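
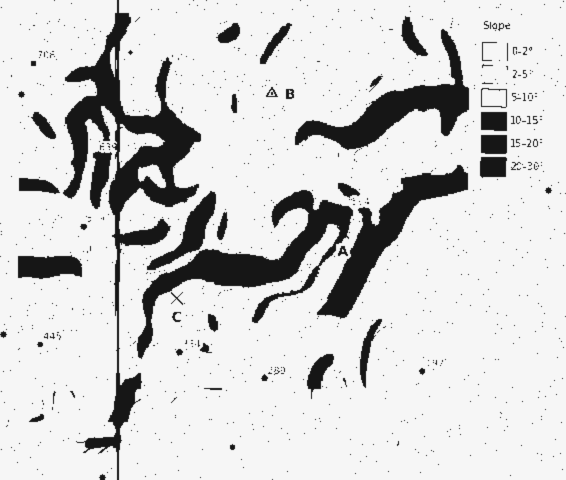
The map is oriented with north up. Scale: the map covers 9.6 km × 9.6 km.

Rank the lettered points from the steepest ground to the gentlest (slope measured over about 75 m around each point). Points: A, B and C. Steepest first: A C B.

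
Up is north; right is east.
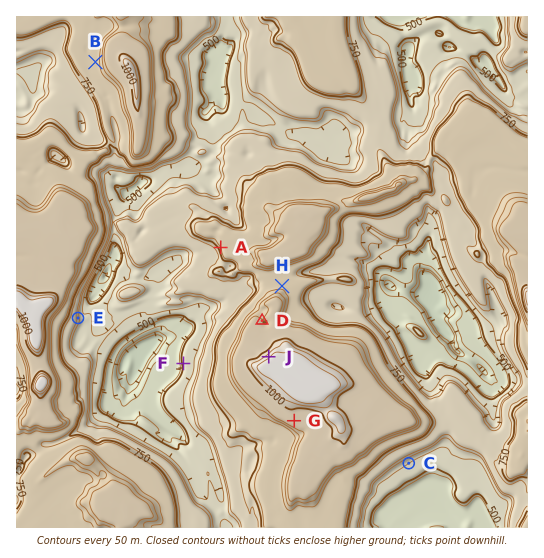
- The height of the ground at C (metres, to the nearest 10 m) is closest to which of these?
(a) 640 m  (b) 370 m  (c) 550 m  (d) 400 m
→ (c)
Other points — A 800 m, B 840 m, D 950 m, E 620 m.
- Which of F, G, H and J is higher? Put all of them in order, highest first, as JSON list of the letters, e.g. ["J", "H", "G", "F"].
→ ["J", "G", "H", "F"]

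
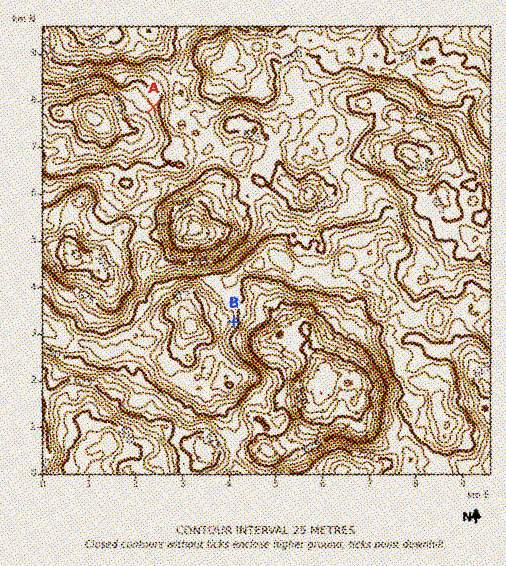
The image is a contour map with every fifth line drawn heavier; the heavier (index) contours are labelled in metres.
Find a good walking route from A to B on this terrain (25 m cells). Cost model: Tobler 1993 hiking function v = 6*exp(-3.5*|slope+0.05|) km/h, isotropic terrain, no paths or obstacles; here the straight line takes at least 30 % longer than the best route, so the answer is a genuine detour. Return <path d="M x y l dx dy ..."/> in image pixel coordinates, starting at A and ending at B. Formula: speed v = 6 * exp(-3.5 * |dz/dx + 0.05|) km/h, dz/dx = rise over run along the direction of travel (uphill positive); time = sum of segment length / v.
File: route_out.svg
<path d="M153 107l3 2 9 19 7 7 2 1 5 0 5 3 2 3 4 4 1 2 6 6 7 3 9 0 5 3 10 10 2 1 3 3 7 3 1 1 14 28 0 11 1 2 0 13-5 9 0 4-1 2-2 5-4 3-7 14 0 17-1 2 0 6-1 2 0 4 1 2 0 12-2 4 0 4"/>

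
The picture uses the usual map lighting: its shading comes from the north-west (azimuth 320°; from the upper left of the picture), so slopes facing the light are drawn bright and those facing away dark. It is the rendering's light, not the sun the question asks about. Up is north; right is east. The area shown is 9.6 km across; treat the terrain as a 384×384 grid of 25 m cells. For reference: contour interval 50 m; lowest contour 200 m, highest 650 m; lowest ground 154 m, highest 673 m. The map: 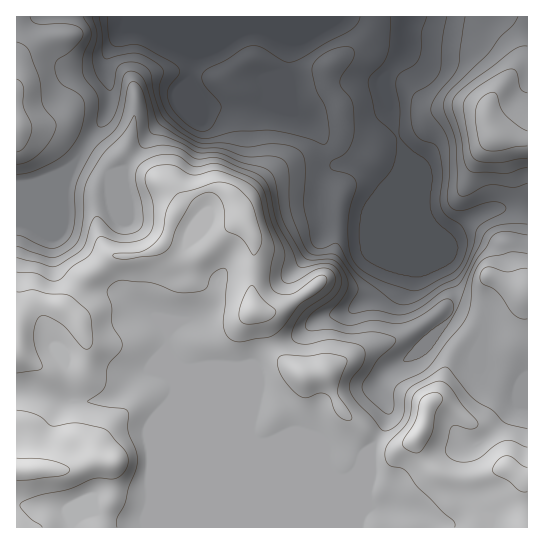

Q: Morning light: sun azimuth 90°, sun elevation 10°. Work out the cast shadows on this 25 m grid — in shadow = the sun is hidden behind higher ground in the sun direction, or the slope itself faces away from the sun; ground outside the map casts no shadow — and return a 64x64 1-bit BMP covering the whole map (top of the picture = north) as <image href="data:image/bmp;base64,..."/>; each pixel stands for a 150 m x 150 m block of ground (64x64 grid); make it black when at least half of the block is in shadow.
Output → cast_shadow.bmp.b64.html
<image width="64" height="64" href="data:image/bmp;base64,Qk0+AgAAAAAAAD4AAAAoAAAAQAAAAEAAAAABAAEAAAAAAAACAAATCwAAEwsAAAIAAAAAAAAA////AAAAAAAAAAAAAAAAAAAAAAAAAAAAAAAAAAAAAAAAAAAAAAAAAAAAAAAAAAAAAAAAAAAAAAAAAAAAAAAAAAAAAAAAAAAAAAAAAAAEAAAAAAAAAAYAAAAAAAAABwAAAAAAAAAHgAAAAAAAAAfAAAAAAAAAB8AAAAAAAAAH4AAAAAAAAAfgAAAAAAAAB+AAAAAAAAAD4AAAAAAAAABwAAAAAAAAADAAAAAAAAAAOAAAAAAAAAAYAAAAAAAAABwAAAAAAAAADAAAAAAAAAAGAAAAAAAAAAMAAAAAMAAAA4AAAAAwAABxgAAAABAAAHmAAAAAAAAAf8AAAAAAEAD/wAAAAAAYAf/AAAAAAAAB/8AGAAAAAAB/4A/AAAAAAD/gD8AAAAAAH/APwcAAAAAP8A/DwAAAAAPgB4PAAAAAAAAHg8AAAAAcAAeDwAAAAD4AB4PAAAAAPgADh4AAAAB+AAOHgAAAAH8AAcOAAAAAfwABwAAAAAD/gADgAAAAAP+AAHAAAAAB/8AAOAAAAAH/wAA8AAAAA//AADwAAAAD/8AAPAAAAAP/wAAcAAAAA//AAB4AAAAD/4AAHgAAAAH/wAAcAAAAAD/AABwAAAAAD8AAGAAAAAADAAAAAAAMAAAAAAAAAAQAAAAAAAAAAAAAAAAAAAAAAAAAAAAAAAAAAAAAAAAAAAAAAA=="/>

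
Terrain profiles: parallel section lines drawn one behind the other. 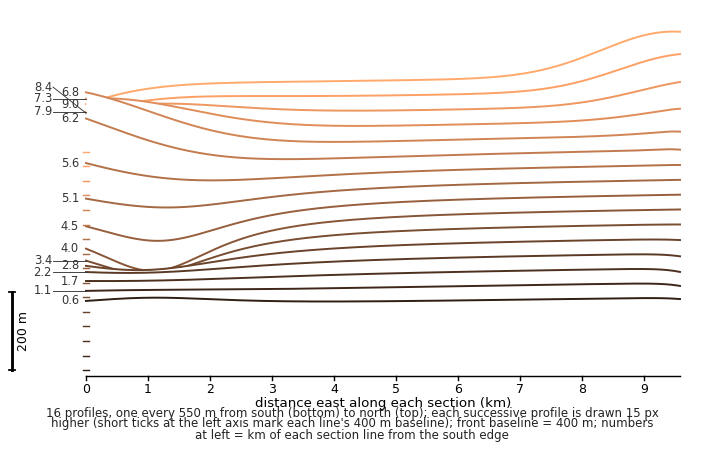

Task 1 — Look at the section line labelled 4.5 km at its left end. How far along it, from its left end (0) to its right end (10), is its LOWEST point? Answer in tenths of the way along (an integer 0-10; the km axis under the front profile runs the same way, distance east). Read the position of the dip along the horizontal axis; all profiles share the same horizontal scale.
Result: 1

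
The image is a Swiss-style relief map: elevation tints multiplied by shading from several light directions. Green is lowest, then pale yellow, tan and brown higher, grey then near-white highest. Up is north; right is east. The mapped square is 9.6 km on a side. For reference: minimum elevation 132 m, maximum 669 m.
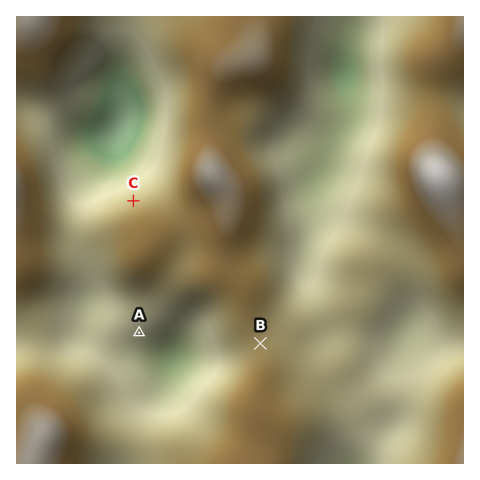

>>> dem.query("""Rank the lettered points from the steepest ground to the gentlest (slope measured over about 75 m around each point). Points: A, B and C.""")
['C', 'A', 'B']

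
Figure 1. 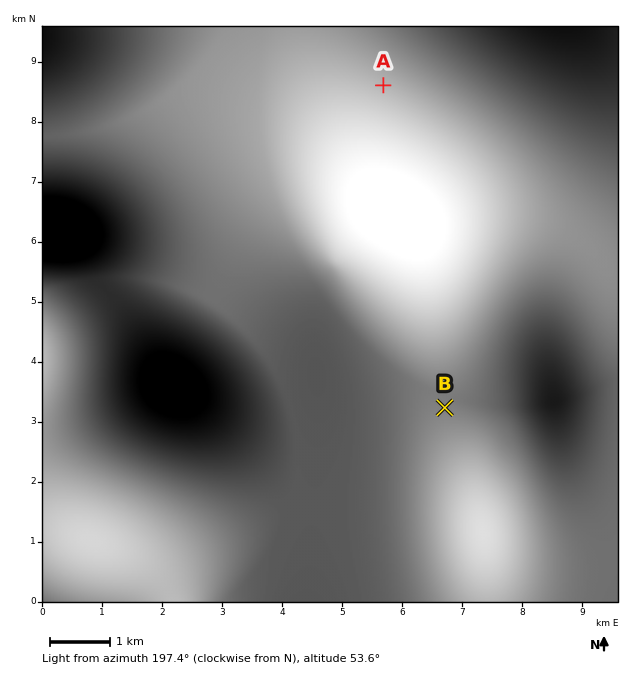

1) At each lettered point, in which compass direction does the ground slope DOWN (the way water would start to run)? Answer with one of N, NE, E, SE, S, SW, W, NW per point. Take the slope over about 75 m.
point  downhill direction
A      W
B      W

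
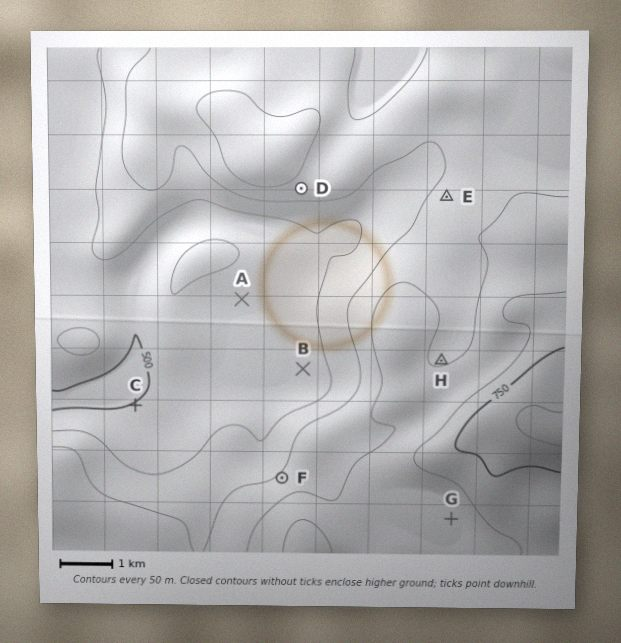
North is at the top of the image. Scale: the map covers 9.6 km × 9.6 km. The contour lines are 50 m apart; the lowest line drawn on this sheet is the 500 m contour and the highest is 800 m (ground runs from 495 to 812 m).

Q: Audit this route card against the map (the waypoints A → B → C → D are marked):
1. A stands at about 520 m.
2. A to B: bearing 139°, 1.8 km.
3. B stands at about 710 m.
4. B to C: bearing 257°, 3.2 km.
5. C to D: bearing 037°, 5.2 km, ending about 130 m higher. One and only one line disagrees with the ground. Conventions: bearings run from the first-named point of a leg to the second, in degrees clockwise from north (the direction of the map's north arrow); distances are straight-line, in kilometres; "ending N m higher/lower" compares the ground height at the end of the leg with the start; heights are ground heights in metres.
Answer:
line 3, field height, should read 520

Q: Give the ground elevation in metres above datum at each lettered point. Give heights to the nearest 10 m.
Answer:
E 620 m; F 610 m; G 670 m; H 650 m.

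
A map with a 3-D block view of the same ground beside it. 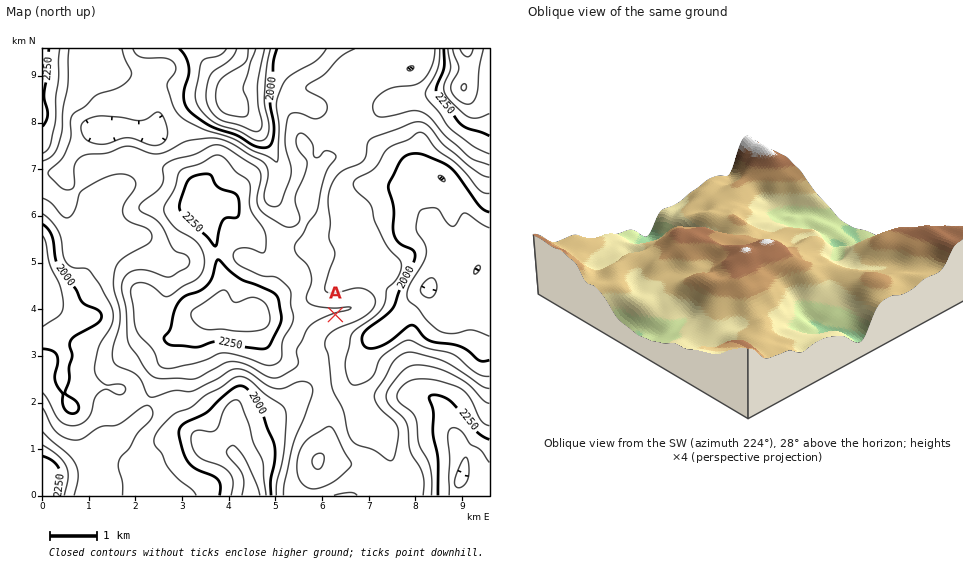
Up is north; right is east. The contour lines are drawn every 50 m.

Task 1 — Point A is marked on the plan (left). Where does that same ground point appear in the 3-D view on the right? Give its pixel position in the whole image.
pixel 808 244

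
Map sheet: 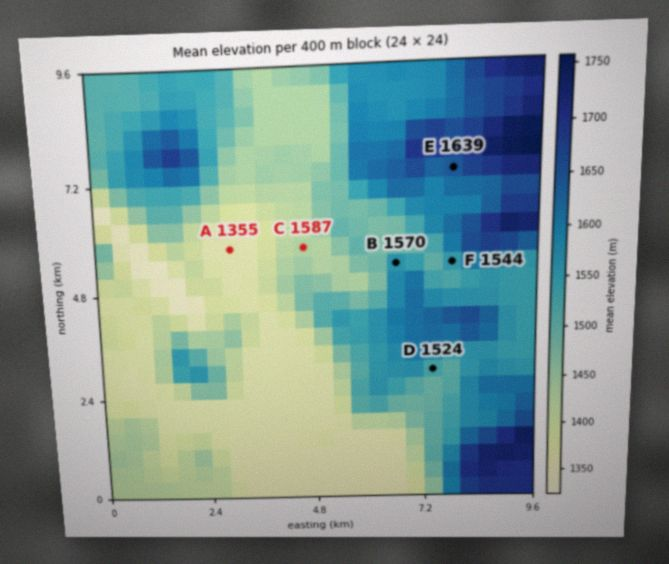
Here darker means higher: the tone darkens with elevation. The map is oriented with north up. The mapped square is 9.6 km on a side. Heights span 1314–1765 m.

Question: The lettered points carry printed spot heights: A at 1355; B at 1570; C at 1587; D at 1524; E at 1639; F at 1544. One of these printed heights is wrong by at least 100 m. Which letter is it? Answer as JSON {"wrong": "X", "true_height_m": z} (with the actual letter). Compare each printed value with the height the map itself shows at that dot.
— {"wrong": "C", "true_height_m": 1437}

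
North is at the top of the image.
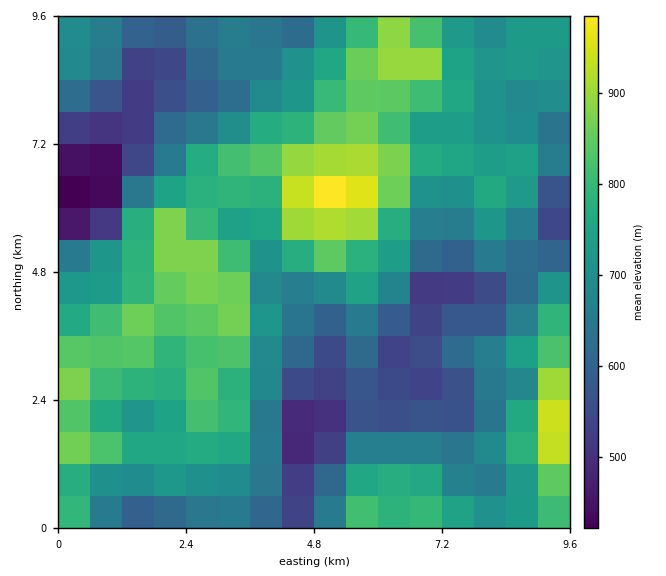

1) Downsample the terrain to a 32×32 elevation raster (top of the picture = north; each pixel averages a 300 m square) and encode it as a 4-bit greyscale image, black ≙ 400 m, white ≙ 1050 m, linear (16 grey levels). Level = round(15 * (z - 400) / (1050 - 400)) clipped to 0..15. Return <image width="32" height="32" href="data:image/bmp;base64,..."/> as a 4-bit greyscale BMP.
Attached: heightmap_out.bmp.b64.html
<image width="32" height="32" href="data:image/bmp;base64,Qk12AgAAAAAAAHYAAAAoAAAAIAAAACAAAAABAAQAAAAAAAACAAATCwAAEwsAABAAAAAAAAAAAAAAABEREQAiIiIAMzMzAERERABVVVUAZmZmAHd3dwCIiIgAmZmZAKqqqgC7u7sAzMzMAN3d3QDu7u4A////AKl2VFZlZVUzRoqZqYh3eKmoZURVZmVVM2iqmamId3ipl2VWd3d2ZUJHiZmodmZoq6iYeId4d3VCJniIh2VneJu7uomYiIh2QSVndmZWaInNyqmIiJmYZSEkVmZmVmeK3MmZd3mrqWQhJEVUREVmity4iIeJmJh1MiMzMzQ0VmnMuZiImamYdkIjRDNDNFZnvMuqqZiruHZDNERDM0VmZ63KqqmImrh3ZDRVMzRVZ3irqaq7qZq5dmQ0VUM0VVaJmZiqu7qqu4dlNWVENFRFaJmYiqqaq7uGZUZ2VDNDNFaJh3iZq7u6hmVXd2UyMzRWeXd4mau7uXZneJmGQzMzRWdniImrvLmGeZmYh1REVUVVRneKvLqZd4q7mYhlVWd1RCIki7upmIi8zMuYdWZ3dTMRE3m7mYeIvMzMqHZmiHZDEBJYmYiYiL3d3Lh2Z4iGQxABRneKqZrN7u3Ll3mZl2MQATRXiqqrzMzdy5iYiIh1IREkVoiZmru7u7qIh3iHdTIiI1ZneJmau7ypiIiHd2VDMzNFVWZ5iKqruIiIhmdlVEMzRFRVaIeaqrmIiHZmdmZUIzREVVeHiqu6upiHd3d2ZTIjVWZXh3q7vMuIiId3d2VDNFVmVnd4q6zLiHeHd3dlREVWZlZmeJq8uYd3d3d3ZlRFVmZVVGiKu6iHd4iI"/>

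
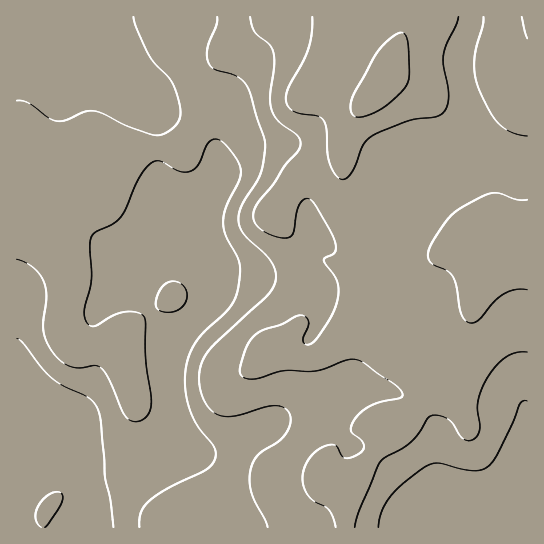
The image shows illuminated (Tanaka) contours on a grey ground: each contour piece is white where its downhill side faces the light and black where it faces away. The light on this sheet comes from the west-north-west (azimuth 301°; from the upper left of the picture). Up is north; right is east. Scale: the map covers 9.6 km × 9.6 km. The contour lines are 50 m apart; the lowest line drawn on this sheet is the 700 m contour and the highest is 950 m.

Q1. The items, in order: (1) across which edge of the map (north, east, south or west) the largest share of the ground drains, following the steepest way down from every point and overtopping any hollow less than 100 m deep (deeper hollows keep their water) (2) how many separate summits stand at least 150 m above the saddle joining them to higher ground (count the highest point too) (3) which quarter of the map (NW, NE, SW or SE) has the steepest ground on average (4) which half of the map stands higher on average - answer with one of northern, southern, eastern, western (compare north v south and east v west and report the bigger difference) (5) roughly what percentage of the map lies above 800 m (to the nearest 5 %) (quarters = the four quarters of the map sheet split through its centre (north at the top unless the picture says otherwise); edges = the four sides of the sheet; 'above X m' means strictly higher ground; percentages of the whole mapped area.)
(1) The largest share of the runoff leaves by the western edge.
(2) There is 1 summit with 150 m or more of prominence.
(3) The steepest ground, on average, is in the south-west quarter.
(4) On average the eastern half of the map is the higher ground.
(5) About 50 % of the map lies above 800 m.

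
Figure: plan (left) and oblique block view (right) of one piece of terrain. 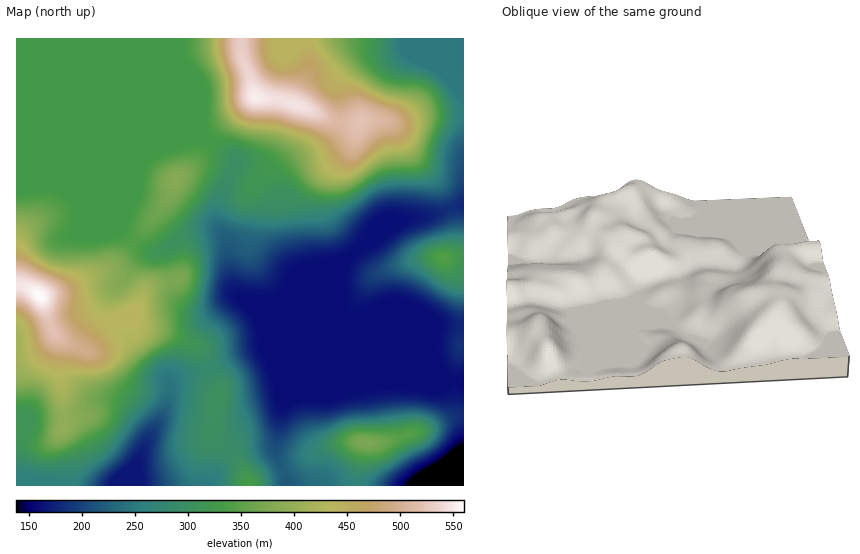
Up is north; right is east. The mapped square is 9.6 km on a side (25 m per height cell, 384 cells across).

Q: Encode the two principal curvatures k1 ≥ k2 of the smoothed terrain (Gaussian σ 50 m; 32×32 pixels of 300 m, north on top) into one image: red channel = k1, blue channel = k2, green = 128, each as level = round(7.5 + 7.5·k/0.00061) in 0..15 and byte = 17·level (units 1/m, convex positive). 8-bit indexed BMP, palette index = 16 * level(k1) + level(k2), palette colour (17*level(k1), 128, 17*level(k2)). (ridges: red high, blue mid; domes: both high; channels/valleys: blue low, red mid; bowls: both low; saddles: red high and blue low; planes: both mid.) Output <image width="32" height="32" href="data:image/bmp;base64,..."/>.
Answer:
<image width="32" height="32" href="data:image/bmp;base64,Qk02CAAAAAAAADYEAAAoAAAAIAAAACAAAAABAAgAAAAAAAAEAAATCwAAEwsAAAABAAAAAAAAAIAAABGAAAAigAAAM4AAAESAAABVgAAAZoAAAHeAAACIgAAAmYAAAKqAAAC7gAAAzIAAAN2AAADugAAA/4AAAACAEQARgBEAIoARADOAEQBEgBEAVYARAGaAEQB3gBEAiIARAJmAEQCqgBEAu4ARAMyAEQDdgBEA7oARAP+AEQAAgCIAEYAiACKAIgAzgCIARIAiAFWAIgBmgCIAd4AiAIiAIgCZgCIAqoAiALuAIgDMgCIA3YAiAO6AIgD/gCIAAIAzABGAMwAigDMAM4AzAESAMwBVgDMAZoAzAHeAMwCIgDMAmYAzAKqAMwC7gDMAzIAzAN2AMwDugDMA/4AzAACARAARgEQAIoBEADOARABEgEQAVYBEAGaARAB3gEQAiIBEAJmARACqgEQAu4BEAMyARADdgEQA7oBEAP+ARAAAgFUAEYBVACKAVQAzgFUARIBVAFWAVQBmgFUAd4BVAIiAVQCZgFUAqoBVALuAVQDMgFUA3YBVAO6AVQD/gFUAAIBmABGAZgAigGYAM4BmAESAZgBVgGYAZoBmAHeAZgCIgGYAmYBmAKqAZgC7gGYAzIBmAN2AZgDugGYA/4BmAACAdwARgHcAIoB3ADOAdwBEgHcAVYB3AGaAdwB3gHcAiIB3AJmAdwCqgHcAu4B3AMyAdwDdgHcA7oB3AP+AdwAAgIgAEYCIACKAiAAzgIgARICIAFWAiABmgIgAd4CIAIiAiACZgIgAqoCIALuAiADMgIgA3YCIAO6AiAD/gIgAAICZABGAmQAigJkAM4CZAESAmQBVgJkAZoCZAHeAmQCIgJkAmYCZAKqAmQC7gJkAzICZAN2AmQDugJkA/4CZAACAqgARgKoAIoCqADOAqgBEgKoAVYCqAGaAqgB3gKoAiICqAJmAqgCqgKoAu4CqAMyAqgDdgKoA7oCqAP+AqgAAgLsAEYC7ACKAuwAzgLsARIC7AFWAuwBmgLsAd4C7AIiAuwCZgLsAqoC7ALuAuwDMgLsA3YC7AO6AuwD/gLsAAIDMABGAzAAigMwAM4DMAESAzABVgMwAZoDMAHeAzACIgMwAmYDMAKqAzAC7gMwAzIDMAN2AzADugMwA/4DMAACA3QARgN0AIoDdADOA3QBEgN0AVYDdAGaA3QB3gN0AiIDdAJmA3QCqgN0Au4DdAMyA3QDdgN0A7oDdAP+A3QAAgO4AEYDuACKA7gAzgO4ARIDuAFWA7gBmgO4Ad4DuAIiA7gCZgO4AqoDuALuA7gDMgO4A3YDuAO6A7gD/gO4AAID/ABGA/wAigP8AM4D/AESA/wBVgP8AZoD/AHeA/wCIgP8AmYD/AKqA/wC7gP8AzID/AN2A/wDugP8A/4D/AHSDg5XFklB0hoSGhqZ1c7f8+7BzloZmlcPAcFBxd4eHhJWlg6bHloByhKeXp5d0xPWVkKSohmSEtMW2c2CAhIe01+imhKe5loCBp6mYqae2xWNypsnW1Njq+vnmprKQcpSj+fumhreXcnCFuJiYqJe4lZKVqMb1+vv49/b7/OKBdlHG2MfZuqeVcHCmp5e3lsiWcoSmlJLFtpW21/z68sNkUrXVhae3pqeWgJWomMempoVidJRzcYCAcYKCoqGhp3Vixuh1g5SGqLeihJiYybiWdXOHhnZ2hIRzgoGBcnSmtpW1tYOTk5OkdHN1hZa4yqeDhXd3h3eHh4eHh4d3h6ajp5aEpcnZt5RRQWSUpMS3lYKGd4eHh4eHh4eHh4eFxpHGt8fn+tjW5qaCo7fItoVkdIeHh4eHh4eHh4eHh4XJYLb66LaYlZTH6efk1bm5p4SFd4eHh4eHh4eHh3eHhcgwxPaWdoaUlqi4qJZzlaimlIaHh4eHh4eHh4eHh3d1tWD35WR0hqXH2qh2lKSidISDh4eHh4d3h4aHd3d2c3LC4vrrx6aFY2TX13Sl54NCY3WFhoeHh3eGppV0c3KClMf2+OnmxZV1cqbq1Nj7lWFkhpeWhneHd4WnyJV0dIbZ2NjGhKTG18ims5Wl2fu1gISYp3Z1dnd3habI9ubGyPml1XIxY4SGuLiUYGCU9rSRlamodnZ1dISEhISl5/f6/fXVg0N0c3KCk7Smg5K1lYN1lpWFdXWFpZSEdXKTtbfYxrjGloV3d3d2ptinlZN0YoSFlpaHh5i4lnN1hoKAcJGkl7e3poZ3d4eEt9iohmODqKi3yLinlqWTc2JzdHNykKJ0hZaFh4eHh3SGx8iohJK4uZeGlqOjpMWUUlNzc4S0g3eGhoeHh4d3doW5ybmWgoWop4ZzpNnZ6adjZHWFxdeTh4eHh4eHh4eHk7na2LeVg4eXlYSmysj56aSUl9j2pYOHh4eHh4eHh4eFkpW2t5ZTc4R0dYWGlsn5tZSn+LZzc3eHd3eHd3d3h4eHhYSVo3KCg2RzcoOVuNm2pcnohmNih4eHh4eHh4eHh4d3d4WysqWUZIaWxdWnubfH6sq4lJGHh4eHh4eHh4eHh4d3grH269nV9/j45bW62Pnq2NnFsIeHh4eHh4eHh4d3h4dxker++fb4+biDlenntsbXyrWAh4eHh4eHh4eHh4eHd3BhxvfXxqemg1O15oVUdbjIoYOHh4eHh4eHh4eHh4d1cGPl9rRjhLWnpsWUc2Nzk5CBh4eHh4eHh4d3d4eHh5Oitvn3dFFit8mnlnN0hWJyhoeHh4eHh4eHh4eHh4eGhIOn9/aFcneks3NzhZeGcneHh4c="/>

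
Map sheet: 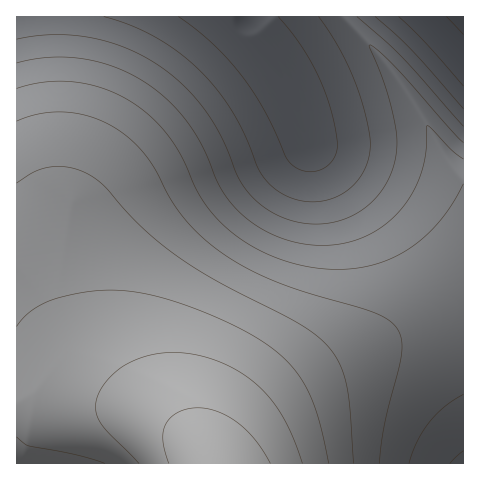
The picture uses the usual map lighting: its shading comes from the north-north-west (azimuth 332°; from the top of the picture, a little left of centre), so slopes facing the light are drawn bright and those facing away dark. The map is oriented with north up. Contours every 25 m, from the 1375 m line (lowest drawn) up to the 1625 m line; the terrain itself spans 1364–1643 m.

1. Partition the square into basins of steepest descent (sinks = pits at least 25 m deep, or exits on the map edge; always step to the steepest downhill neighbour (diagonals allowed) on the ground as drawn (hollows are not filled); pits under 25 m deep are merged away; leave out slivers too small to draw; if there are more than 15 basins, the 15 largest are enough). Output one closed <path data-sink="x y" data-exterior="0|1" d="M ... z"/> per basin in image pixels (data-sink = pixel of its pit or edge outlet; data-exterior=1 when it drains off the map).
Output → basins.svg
<path data-sink="251 17" data-exterior="1" d="M342 16l-326 1 1 386 71 0 50 9 19 6 22 13 17 15 14 18 12 0 5-13 14-20 26-25 35-25 137-69 14-6 11-1 0-120-16-21-18-33-32-51-22-27z"/><path data-sink="463 463" data-exterior="1" d="M463 305l-10 1-14 6-137 69-35 25-26 25-14 20-4 12 240 1z"/><path data-sink="17 463" data-exterior="1" d="M61 402l-45 2 1 60 193-1-14-17-13-11-17-12-18-8-37-9z"/><path data-sink="463 60" data-exterior="1" d="M463 16l-120 1 33 36 22 27 32 51 18 33 15 20z"/>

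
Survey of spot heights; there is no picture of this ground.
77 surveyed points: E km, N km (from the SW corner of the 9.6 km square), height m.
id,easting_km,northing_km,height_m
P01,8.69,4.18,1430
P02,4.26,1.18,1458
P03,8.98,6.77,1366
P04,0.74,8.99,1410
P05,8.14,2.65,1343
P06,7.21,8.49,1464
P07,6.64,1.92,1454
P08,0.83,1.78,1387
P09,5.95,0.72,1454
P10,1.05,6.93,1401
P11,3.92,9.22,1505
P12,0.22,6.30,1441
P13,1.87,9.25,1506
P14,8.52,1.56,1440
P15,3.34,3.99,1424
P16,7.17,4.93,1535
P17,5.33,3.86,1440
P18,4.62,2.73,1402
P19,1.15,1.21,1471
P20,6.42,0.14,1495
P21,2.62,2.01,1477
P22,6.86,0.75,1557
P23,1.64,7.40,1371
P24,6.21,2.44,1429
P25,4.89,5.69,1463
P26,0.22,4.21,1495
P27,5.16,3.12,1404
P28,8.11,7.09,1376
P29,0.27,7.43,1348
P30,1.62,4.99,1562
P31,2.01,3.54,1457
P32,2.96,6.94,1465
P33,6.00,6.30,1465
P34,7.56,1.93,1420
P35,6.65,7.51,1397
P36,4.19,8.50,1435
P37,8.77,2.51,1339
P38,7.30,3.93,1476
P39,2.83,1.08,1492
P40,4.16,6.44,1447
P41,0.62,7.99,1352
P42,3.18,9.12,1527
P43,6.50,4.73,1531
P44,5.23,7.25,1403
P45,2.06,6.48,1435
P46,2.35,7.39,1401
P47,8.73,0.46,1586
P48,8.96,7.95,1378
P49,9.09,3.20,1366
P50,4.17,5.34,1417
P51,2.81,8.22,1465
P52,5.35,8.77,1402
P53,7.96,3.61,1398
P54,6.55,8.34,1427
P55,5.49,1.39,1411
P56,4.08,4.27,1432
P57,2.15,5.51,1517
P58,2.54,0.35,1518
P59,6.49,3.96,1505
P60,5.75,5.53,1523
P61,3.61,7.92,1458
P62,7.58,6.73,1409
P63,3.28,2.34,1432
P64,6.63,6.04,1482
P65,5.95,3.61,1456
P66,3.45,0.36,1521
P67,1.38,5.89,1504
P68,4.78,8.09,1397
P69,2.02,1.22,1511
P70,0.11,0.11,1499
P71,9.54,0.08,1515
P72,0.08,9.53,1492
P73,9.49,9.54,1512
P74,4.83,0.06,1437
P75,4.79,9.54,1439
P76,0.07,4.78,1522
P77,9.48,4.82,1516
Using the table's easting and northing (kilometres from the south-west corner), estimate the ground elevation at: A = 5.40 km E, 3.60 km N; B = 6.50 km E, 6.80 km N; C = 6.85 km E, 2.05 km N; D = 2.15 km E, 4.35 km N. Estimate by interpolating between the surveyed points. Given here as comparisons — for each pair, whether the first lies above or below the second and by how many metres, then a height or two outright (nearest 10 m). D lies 100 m above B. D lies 90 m above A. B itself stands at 1410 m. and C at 1440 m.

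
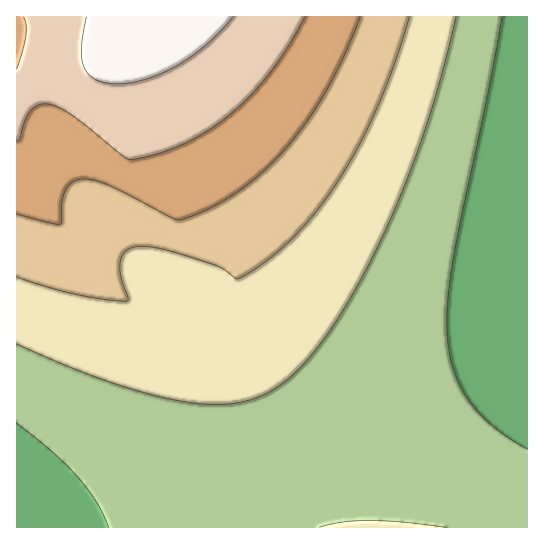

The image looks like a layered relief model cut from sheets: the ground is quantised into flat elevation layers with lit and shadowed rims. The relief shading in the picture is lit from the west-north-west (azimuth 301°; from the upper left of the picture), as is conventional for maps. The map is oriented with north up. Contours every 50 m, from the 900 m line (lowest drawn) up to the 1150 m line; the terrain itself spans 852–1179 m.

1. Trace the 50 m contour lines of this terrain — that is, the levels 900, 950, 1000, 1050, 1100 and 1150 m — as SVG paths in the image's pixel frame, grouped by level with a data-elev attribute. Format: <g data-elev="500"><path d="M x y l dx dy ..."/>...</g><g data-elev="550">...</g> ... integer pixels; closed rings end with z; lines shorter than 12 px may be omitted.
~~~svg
<g data-elev="900"><path d="M527 449l-18-11-16-12-14-13-11-14-9-14-5-15-5-17-2-19 1-35 6-42 33-162 15-78"/><path d="M17 423l35 28 26 26 18 25 13 25"/></g><g data-elev="950"><path d="M445 527l-43-5-33-2-27 2-23 5"/><path d="M17 344l49 21 45 17 42 13 34 7 30 2 24-2 21-7 20-11 24-23 24-31 25-41 26-49 23-53 20-54 17-56 15-60"/></g><g data-elev="1000"><path d="M17 277l56 17 26 5 26 2 3-2-7-22-1-15 5-10 9-5 20 0 31 8 33 11 19 13 18-10 24-18 23-23 22-26 20-31 19-34 17-36 16-40 14-44"/></g><g data-elev="1050"><path d="M17 214l30 8 14 2 1-22 3-11 6-8 11-4 12 1 16 6 59 30 9 4 19-6 25-12 21-14 20-17 19-18 19-23 17-25 15-27 14-29 13-32"/></g><g data-elev="1100"><path d="M17 140l2 0 6-19 5-10 7-5 9-2 11 2 13 8 59 45 22-4 28-9 19-9 17-11 18-14 16-15 30-36 26-44"/><path d="M23 17l3 8 0 10-9 34"/></g><g data-elev="1150"><path d="M86 17l-5 32 1 10 2 8 5 7 6 5 10 4 12 1 14-1 15-4 16-6 16-8 29-21 26-27"/></g>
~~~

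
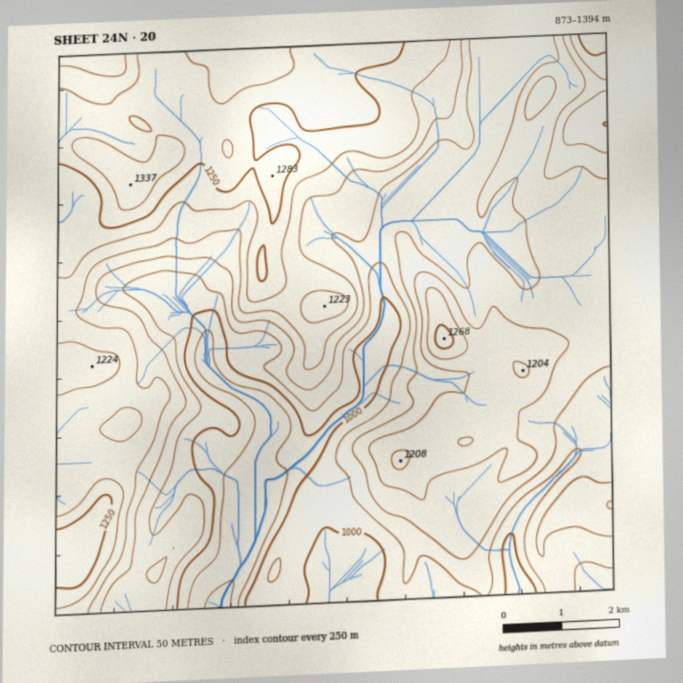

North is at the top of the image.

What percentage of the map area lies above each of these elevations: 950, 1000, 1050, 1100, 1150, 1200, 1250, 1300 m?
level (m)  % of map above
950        96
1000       90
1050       80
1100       62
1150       41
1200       25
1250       14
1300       4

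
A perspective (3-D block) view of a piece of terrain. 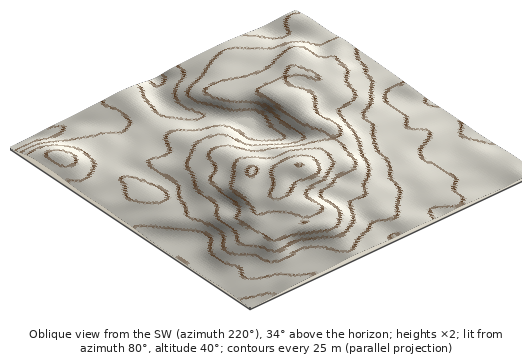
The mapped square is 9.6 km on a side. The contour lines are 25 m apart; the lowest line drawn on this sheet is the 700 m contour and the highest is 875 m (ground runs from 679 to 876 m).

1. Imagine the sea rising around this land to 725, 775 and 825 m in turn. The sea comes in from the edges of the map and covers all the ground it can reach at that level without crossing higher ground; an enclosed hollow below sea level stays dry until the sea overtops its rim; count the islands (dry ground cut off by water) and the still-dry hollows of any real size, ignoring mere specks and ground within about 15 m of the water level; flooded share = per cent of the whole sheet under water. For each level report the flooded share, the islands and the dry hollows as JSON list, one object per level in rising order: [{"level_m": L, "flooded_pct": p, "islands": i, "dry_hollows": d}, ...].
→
[{"level_m": 725, "flooded_pct": 20, "islands": 0, "dry_hollows": 0}, {"level_m": 775, "flooded_pct": 70, "islands": 1, "dry_hollows": 0}, {"level_m": 825, "flooded_pct": 94, "islands": 1, "dry_hollows": 0}]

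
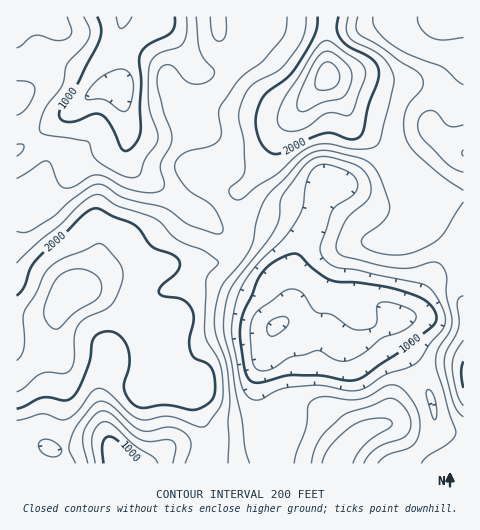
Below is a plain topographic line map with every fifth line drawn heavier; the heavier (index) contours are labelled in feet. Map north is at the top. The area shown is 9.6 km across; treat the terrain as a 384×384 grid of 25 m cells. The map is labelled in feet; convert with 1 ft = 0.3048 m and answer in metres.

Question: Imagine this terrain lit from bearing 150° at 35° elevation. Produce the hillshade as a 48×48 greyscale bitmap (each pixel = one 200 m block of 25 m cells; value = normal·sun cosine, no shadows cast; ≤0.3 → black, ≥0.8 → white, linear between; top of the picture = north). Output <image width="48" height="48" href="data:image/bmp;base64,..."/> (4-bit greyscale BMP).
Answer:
<image width="48" height="48" href="data:image/bmp;base64,Qk32BAAAAAAAAHYAAAAoAAAAMAAAADAAAAABAAQAAAAAAIAEAAATCwAAEwsAABAAAAAAAAAAAAAAABEREQAiIiIAMzMzAERERABVVVUAZmZmAHd3dwCIiIgAmZmZAKqqqgC7u7sAzMzMAN3d3QDu7u4A////AIiIiJmqqaqoZEaJqpiIh2Q0e97tuoZVVoiIiZqqqau6dVaJqpiId2UzWc7t3KdVVZmZmru7qqzcqHeJqpmIdmVDNqze7cplVrqqrN3cuqzdy6qqqpmHdmVUM2mrzMuGZ8y6vO7turzd3Lu7qpiIh3ZlQzVomqqGeN3LvO/9qqzdzLzMyod4iHdmUyI1eJmGaN3Lu97sqZq8u6vNyod3d3ZlQxEkVomGVszLq83bmIiaqYm8yoVVVVRDMhASRomGRau7q7y6h3iIiHibuoUyMzIiIiESRomGRJqqu7u5h3iJmHeKupYyIzM0RDISNXh1Q3mqq7uph3iZmYd5qqhTNFVWZlQyNWZkM2iZqqqph3eJmZd4mql1VWd3d3ZDNFVDIleJmqqZmHeImZiImqqHVmeIiIdlQzQhEWeJqrqqmIiJmqqZq7qXZmeIiIiHVDMgAWaJq8y6qYiImruqu7uodmeIiZmYdUMhEWZ4rN3LqYd3iau7zMzLmHiZmZmZiHZUM1VXm97cuYdmZ4q8zN3MuYiZmZmZmpl2U0RFebzMuph3Z4m8zMzMupiZmZqqu7qXVDQ0V5mruqqZiIms3cu6qpmaqrvMzLuXVERDRXeJqqqqqZms7+y6qZmau8zNzMuXdkRDNFZ4mZmaqqmr3/7bqZmqzMzN3cuoiEM0M0VniIiIiZmZrf/tupmavMzMzMy5mUMjREVniIh3Z3d3et/+25h4mru7u8zKmFMiRWZniIh3ZmZmZ6zu25dlZ4iZq7u7qGQhJGd3iIiHdmZnd4rN3KhUVmZniqu7umVCEUZ3d2d3d3Z3iJqry7l1RWZVaJqru3dkIRRWVUVWd3iIiaqqu6qGRFZlVniau4mXQQJFQzNFZ4mZmru7qqmGUzVnd3eJqoiYYwA1QzM0aJmZiazMy6mHZDRniIiImWeJdBATRDRVaJmYd5ve7bmIdlVniZiId0VohkITREVneImIdnnO/9uZmYd3iIh3ZURYmGREVVVmZ3d3d3is7/7Lu6mIiId2VVRXmYd3dlVERWZ3d3ia3//+3cuZiHd3d3ZWiYiZh2RENFZndneKvv//7typiHd4mZhlZ3iZmGVVVWZ3dmeJvO/+3dypmYd5q6qGVVaJh2ZmZ3d3d3d4q97cu8uqmZiJq7updURnd2Z3d3d3d2Znis3bqruqqqqZmru7qFNGdlVniIh3ZmZmaK3cu7u6q7upmavMy5ZFZURXiIh2VVVVRYvdzMu6q8ypiJq83cp3dkNXiHdlVERUM1jN3My7q8uph3iavNypmFNGiHZmVDMzISWczMy7qqqph3iJm8y7unQ1eHd3ZUMiIAFZqru6mIiIh4iJmry6qnQ0Z3iIh2VDMQAld4iIdlZ3eJmZq8y6mHUzRniamHdlQwADREVVVVZ3iamqu83Kh2UyNWeKqYd2VCACQyI0VmeJqqqqq7zLl2ZURFZ5mYiHZTIlZkRWeImau6qpmZqql2ZmVEV4mZiIdlRHmpd4mZiZqqqpmZmZmHd3ZUVomZiIdlRYu7mJmZiImQ=="/>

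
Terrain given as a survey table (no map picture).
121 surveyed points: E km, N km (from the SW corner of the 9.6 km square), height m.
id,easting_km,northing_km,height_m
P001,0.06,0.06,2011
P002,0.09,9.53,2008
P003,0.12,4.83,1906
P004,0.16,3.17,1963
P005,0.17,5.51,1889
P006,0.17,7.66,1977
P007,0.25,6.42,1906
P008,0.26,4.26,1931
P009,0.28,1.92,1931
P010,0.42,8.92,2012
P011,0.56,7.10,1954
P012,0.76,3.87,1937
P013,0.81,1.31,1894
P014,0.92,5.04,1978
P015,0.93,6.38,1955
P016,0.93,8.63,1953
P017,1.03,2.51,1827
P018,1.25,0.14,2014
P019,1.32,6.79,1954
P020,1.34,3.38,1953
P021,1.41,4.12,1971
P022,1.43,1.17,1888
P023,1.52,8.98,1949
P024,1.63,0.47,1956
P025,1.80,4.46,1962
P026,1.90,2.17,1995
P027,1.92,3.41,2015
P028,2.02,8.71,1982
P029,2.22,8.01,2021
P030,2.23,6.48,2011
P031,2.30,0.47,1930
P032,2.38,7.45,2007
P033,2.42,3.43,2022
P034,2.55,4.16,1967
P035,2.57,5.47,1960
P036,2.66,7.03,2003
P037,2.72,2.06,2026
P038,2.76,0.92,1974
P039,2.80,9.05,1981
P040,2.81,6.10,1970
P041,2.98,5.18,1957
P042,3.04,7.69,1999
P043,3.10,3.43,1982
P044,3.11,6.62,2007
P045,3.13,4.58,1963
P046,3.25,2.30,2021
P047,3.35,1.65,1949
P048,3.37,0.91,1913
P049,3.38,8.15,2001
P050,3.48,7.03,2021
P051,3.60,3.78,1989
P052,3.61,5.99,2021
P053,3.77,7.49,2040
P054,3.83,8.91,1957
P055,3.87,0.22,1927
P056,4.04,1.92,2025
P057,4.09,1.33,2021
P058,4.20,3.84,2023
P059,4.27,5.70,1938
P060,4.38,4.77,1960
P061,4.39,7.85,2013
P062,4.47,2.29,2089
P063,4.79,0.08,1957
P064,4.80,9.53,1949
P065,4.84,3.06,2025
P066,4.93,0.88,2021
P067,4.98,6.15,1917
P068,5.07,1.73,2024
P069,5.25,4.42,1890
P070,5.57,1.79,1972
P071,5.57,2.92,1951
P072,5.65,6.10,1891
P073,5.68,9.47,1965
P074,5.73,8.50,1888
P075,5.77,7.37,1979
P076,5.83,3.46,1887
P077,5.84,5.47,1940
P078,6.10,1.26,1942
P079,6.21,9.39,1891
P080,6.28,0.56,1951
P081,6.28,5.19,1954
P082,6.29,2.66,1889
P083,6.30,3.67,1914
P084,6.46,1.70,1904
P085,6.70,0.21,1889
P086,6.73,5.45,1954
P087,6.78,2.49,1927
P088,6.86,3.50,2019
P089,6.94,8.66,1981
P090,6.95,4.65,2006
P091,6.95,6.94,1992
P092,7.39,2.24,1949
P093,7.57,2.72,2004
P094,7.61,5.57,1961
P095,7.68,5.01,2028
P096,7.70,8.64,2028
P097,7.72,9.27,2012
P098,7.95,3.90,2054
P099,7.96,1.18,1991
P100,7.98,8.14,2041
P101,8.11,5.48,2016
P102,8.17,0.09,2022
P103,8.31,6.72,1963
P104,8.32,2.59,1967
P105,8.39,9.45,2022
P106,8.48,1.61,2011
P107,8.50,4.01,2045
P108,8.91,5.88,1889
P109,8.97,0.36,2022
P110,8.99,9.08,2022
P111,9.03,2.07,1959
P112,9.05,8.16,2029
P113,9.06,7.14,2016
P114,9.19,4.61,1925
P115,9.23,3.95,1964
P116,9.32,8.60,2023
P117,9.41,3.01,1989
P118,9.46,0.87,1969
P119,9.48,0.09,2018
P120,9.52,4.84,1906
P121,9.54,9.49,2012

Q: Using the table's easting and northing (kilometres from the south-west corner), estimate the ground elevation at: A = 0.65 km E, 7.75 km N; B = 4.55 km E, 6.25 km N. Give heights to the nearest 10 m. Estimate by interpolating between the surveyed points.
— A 1950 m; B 1920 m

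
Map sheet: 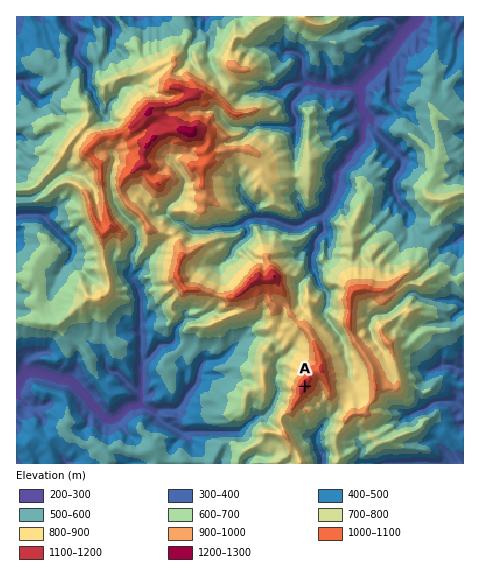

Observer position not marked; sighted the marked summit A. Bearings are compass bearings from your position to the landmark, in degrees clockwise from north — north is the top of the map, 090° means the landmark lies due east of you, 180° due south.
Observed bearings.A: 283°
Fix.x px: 387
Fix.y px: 405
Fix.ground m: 670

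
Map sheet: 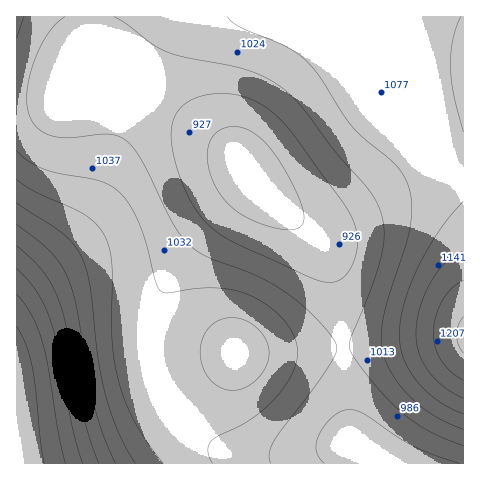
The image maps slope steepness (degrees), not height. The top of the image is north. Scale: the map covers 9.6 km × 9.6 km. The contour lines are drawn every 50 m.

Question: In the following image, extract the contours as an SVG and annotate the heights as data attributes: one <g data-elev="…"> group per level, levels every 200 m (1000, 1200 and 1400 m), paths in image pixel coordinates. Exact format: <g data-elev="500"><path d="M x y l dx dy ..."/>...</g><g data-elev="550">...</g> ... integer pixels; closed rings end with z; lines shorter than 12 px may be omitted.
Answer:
<g data-elev="1000"><path d="M271 463l-2-9 4-12 56-75 7-14 0-10-7-10-15-17-31-25-28-16-49-19-18-12-8-10-8-13-32-63-8-12-7-6-8-4-9-2-37 4-14-1-12-4-10-8-6-9-2-13 0-14 4-17 7-19 8-16 9-12 10-8"/><path d="M114 17l13 8 26 20 14 7 19 5 52 10 26 10 21 13 18 19 32 42 35 41 8 14 5 14 1 18-3 20-11 33-19 48-2 7 2 5 24 34 28 28 27 18 33 15"/></g><g data-elev="1200"><path d="M116 463l-13-28-9-30-7-33-10-64-9-29-7-14-10-13-34-28"/><path d="M463 280l-11 8-10 13-7 17-2 16 2 14 6 13 10 10 12 9"/></g><g data-elev="1400"><path d="M44 463l-12-96-6-22-9-18"/></g>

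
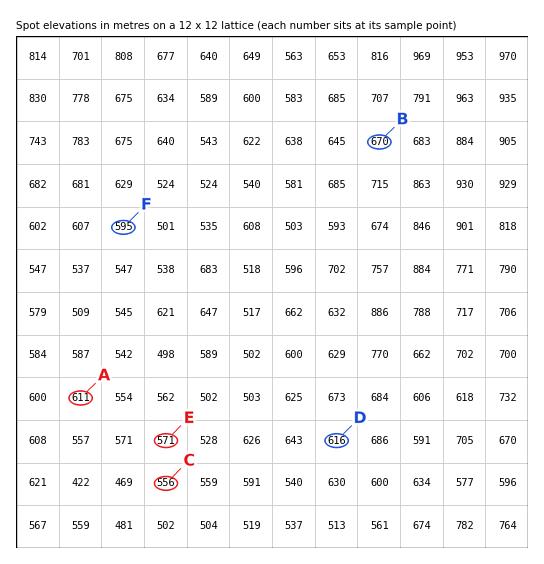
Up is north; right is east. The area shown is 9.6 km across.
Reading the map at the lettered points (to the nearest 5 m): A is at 610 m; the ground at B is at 670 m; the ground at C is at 555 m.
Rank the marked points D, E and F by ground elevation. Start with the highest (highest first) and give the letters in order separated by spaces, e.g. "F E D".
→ D F E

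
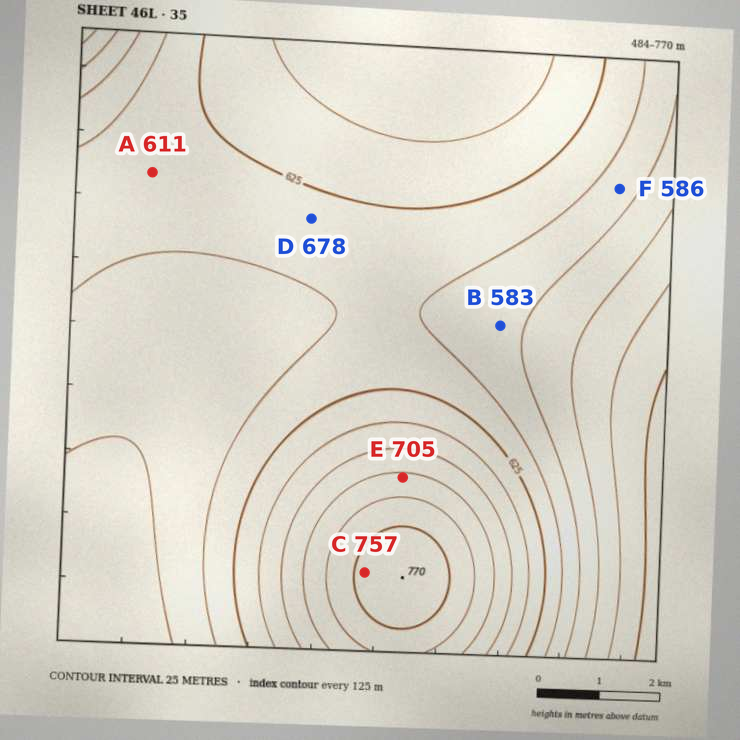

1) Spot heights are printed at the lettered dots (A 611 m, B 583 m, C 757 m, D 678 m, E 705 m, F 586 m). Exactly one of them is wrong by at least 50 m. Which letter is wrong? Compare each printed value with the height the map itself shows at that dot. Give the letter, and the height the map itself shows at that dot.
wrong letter D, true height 616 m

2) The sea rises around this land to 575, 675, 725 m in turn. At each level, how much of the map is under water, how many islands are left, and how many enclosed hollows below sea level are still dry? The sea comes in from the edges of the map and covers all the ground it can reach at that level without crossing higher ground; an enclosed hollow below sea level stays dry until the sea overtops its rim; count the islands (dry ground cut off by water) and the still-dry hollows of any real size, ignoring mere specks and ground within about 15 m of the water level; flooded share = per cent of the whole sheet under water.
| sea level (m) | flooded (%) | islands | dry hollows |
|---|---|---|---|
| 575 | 19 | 0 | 0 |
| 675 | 89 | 0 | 0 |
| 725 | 95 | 0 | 0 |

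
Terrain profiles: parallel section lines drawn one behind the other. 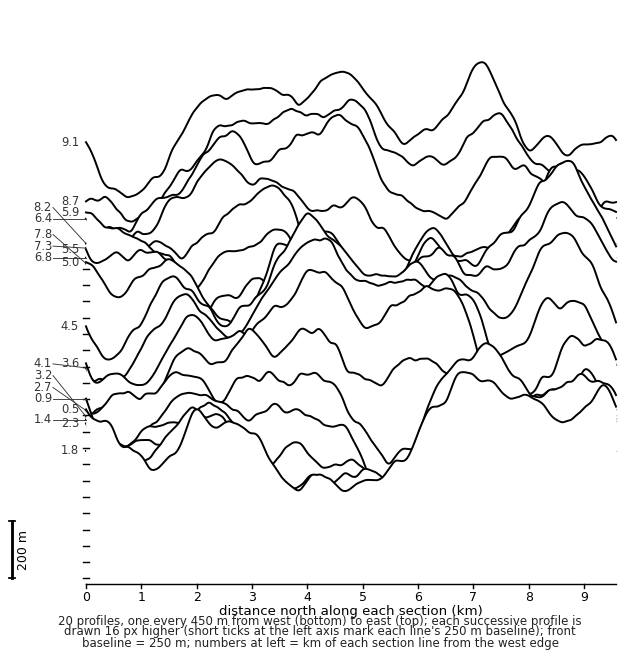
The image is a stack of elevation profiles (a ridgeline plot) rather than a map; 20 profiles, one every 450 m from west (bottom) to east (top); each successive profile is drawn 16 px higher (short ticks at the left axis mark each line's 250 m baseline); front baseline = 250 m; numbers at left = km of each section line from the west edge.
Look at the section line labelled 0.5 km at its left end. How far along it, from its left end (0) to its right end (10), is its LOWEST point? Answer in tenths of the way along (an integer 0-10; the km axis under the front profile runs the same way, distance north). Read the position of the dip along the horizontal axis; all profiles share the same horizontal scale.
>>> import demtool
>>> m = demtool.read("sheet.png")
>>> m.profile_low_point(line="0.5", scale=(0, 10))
5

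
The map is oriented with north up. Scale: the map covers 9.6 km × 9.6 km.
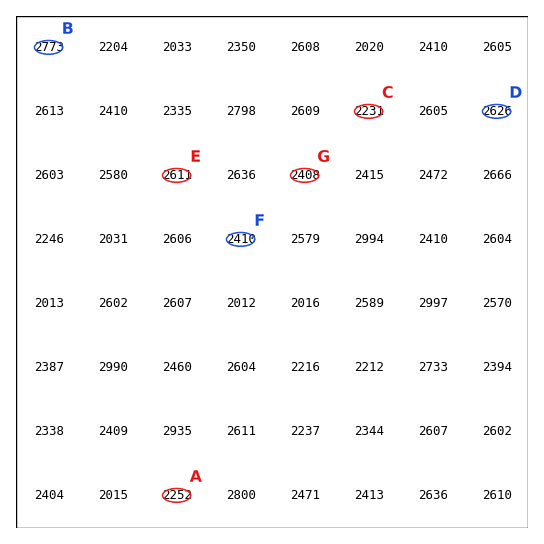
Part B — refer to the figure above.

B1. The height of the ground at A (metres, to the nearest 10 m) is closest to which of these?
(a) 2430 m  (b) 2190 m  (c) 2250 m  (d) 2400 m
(c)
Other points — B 2770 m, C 2230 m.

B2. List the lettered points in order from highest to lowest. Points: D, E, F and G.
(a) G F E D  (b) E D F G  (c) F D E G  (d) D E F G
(d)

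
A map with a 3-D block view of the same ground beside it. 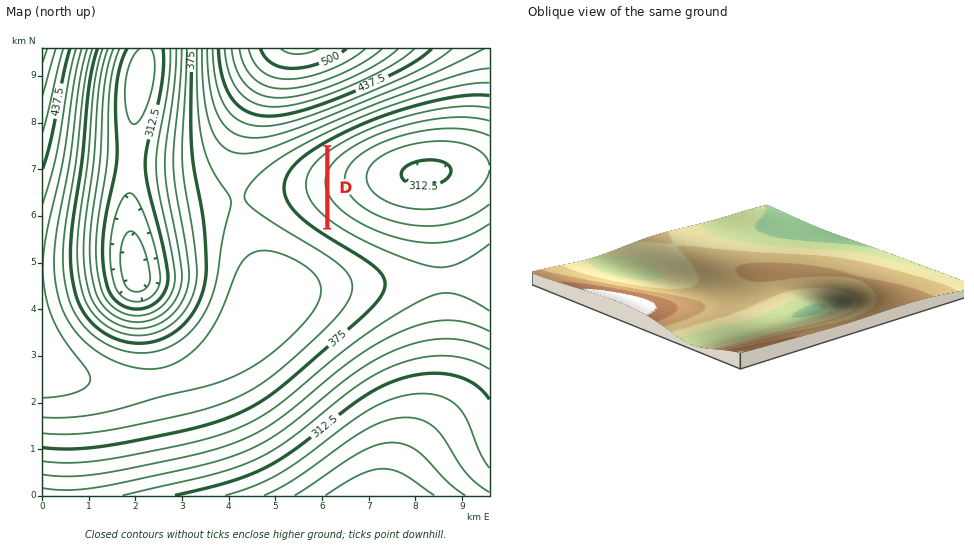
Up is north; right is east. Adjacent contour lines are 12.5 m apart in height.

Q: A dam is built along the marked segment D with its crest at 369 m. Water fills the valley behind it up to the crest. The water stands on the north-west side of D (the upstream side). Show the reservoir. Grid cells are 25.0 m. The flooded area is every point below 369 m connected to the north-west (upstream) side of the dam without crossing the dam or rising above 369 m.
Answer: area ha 73.9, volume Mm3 5.48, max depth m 19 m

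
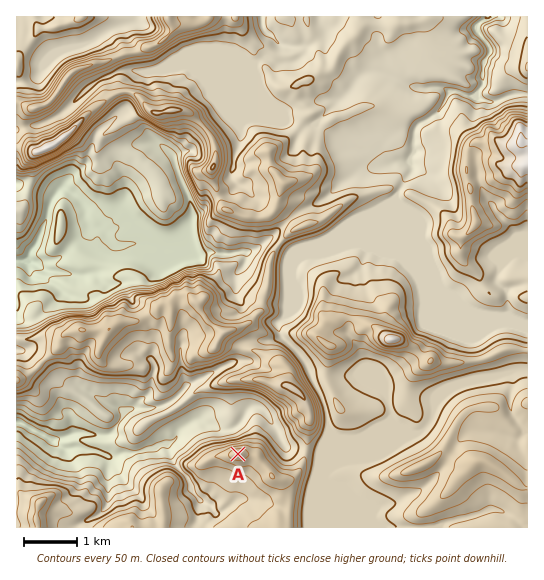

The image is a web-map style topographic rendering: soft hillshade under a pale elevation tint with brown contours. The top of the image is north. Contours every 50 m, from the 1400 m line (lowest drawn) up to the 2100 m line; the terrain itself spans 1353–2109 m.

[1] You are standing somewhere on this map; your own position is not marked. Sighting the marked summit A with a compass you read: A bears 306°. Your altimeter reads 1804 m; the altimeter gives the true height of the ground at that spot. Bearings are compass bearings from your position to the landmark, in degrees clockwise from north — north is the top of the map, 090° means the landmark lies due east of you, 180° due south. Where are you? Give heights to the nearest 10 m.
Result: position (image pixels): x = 299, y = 498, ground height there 1800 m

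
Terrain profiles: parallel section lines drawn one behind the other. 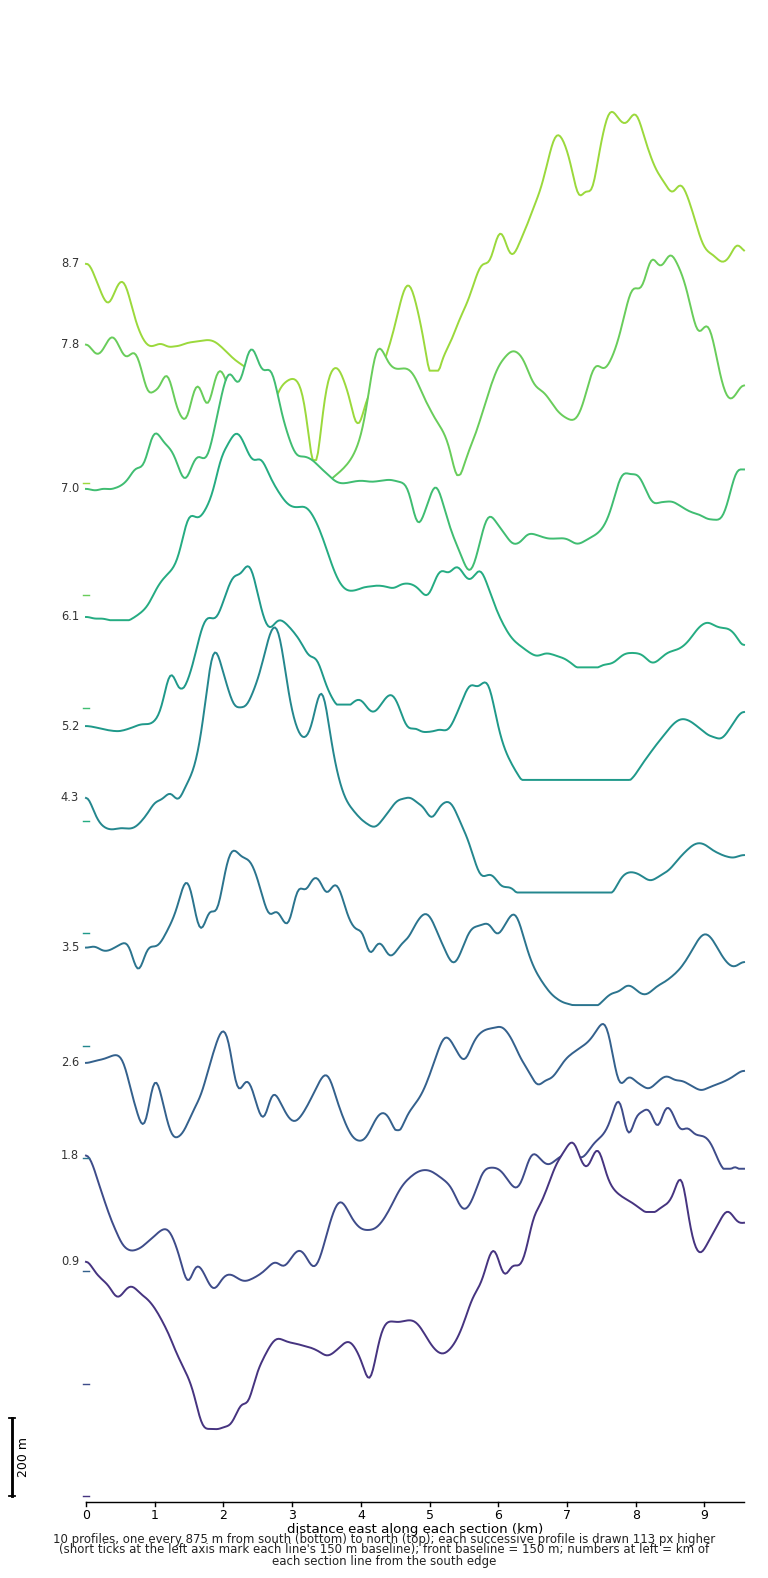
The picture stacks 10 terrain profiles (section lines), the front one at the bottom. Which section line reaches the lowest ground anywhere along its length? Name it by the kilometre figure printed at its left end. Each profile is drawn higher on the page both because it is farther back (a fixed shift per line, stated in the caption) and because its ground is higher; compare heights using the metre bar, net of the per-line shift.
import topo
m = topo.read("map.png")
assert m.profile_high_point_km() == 8.7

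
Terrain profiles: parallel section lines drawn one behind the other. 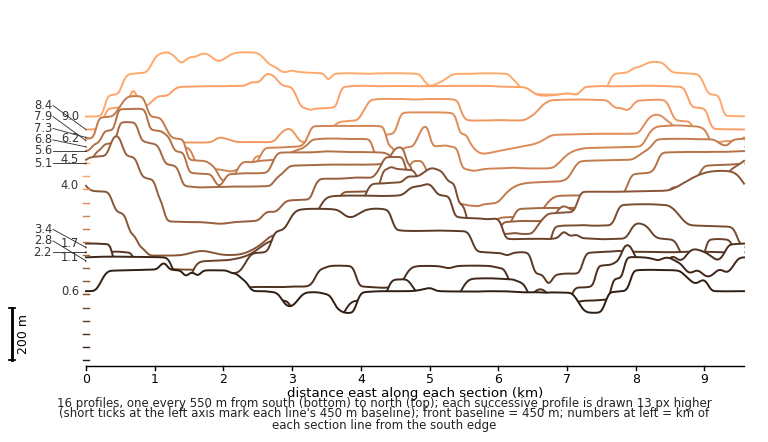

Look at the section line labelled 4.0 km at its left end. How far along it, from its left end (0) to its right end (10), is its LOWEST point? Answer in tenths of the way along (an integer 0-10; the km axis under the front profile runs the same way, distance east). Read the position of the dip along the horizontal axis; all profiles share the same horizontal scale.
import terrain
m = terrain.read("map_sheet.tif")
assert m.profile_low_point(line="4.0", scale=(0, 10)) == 1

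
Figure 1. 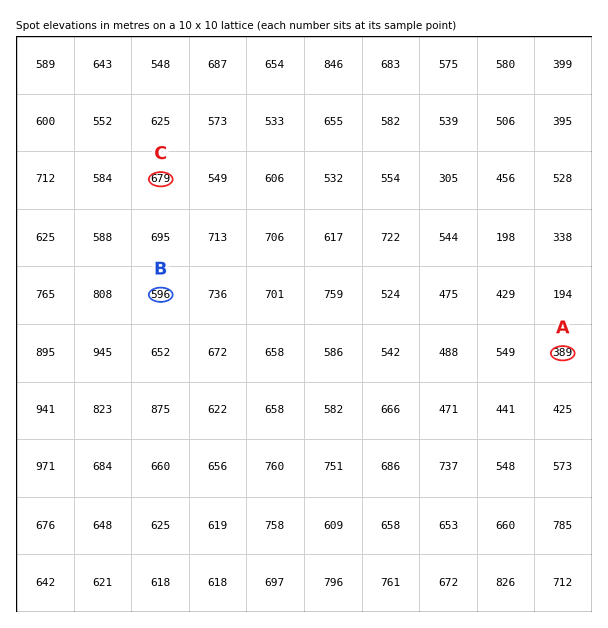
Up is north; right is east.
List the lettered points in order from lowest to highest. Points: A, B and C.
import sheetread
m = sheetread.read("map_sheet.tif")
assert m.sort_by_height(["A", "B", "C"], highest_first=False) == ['A', 'B', 'C']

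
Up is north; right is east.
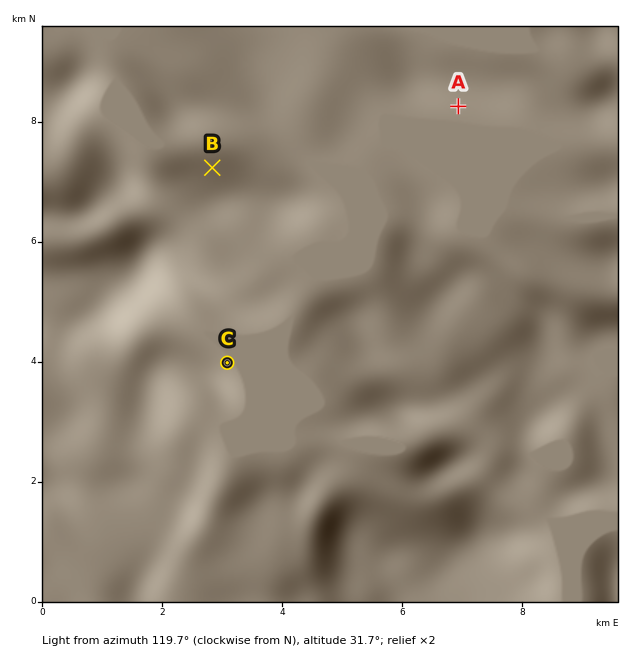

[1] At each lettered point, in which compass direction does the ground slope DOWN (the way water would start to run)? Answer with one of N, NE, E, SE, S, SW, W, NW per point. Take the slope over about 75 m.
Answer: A S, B N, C NE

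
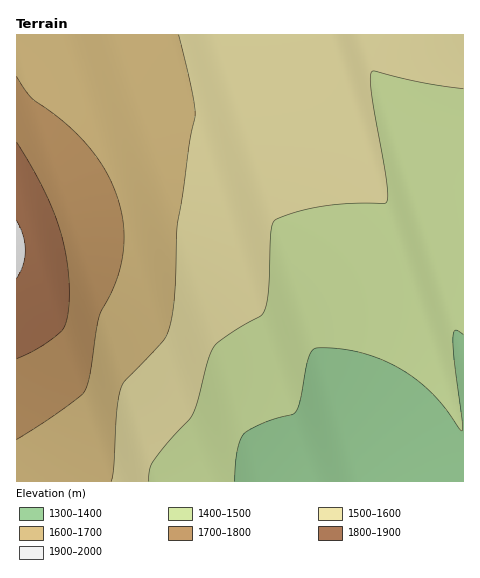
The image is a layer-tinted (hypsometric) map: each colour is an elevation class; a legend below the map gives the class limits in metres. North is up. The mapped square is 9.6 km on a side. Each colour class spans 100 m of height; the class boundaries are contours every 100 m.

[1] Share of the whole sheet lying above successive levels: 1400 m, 89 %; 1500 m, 62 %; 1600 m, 33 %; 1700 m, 13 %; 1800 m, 4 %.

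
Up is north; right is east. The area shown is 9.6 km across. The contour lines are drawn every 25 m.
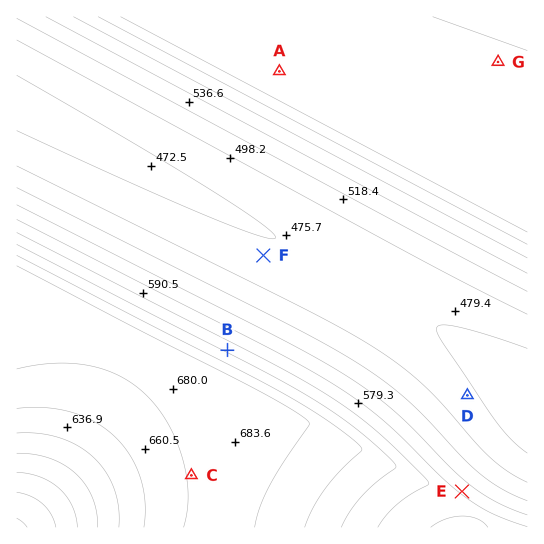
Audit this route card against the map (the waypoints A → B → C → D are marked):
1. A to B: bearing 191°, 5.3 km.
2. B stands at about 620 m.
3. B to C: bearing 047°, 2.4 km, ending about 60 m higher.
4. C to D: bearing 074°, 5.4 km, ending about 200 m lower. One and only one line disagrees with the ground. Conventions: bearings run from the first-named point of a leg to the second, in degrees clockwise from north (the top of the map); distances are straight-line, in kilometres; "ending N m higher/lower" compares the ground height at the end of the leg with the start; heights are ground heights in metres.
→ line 3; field bearing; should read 196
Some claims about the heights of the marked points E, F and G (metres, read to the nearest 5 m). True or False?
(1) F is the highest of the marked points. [False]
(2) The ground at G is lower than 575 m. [False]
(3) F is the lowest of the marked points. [True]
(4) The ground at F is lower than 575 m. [True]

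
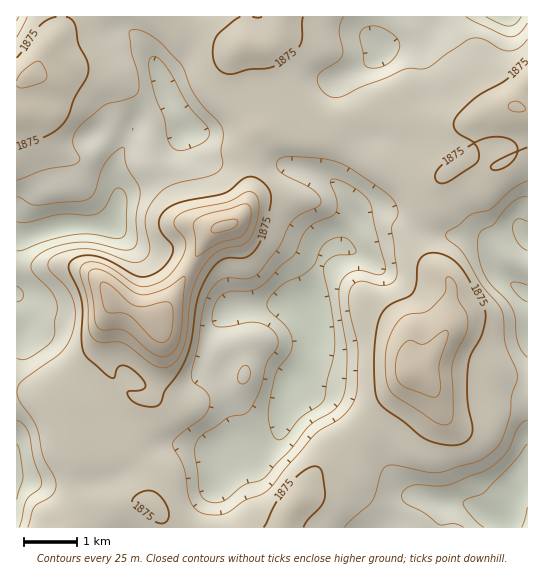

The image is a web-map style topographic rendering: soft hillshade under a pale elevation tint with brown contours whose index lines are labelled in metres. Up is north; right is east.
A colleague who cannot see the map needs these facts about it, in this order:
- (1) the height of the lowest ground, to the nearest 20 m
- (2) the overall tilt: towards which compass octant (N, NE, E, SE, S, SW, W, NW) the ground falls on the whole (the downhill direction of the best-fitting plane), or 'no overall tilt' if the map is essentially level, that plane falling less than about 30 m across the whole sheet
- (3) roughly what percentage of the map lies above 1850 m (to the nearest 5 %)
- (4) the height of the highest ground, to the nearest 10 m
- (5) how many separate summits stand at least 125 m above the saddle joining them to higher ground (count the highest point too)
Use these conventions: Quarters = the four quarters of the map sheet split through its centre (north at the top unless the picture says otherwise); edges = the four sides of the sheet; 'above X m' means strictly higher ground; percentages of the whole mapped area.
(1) The lowest ground is at about 1780 m.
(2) There is no overall tilt: the best-fitting plane is nearly level.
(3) Ground above 1850 m makes up about 60 % of the sheet.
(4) The highest ground is at about 1960 m.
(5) There is 1 summit with 125 m or more of prominence.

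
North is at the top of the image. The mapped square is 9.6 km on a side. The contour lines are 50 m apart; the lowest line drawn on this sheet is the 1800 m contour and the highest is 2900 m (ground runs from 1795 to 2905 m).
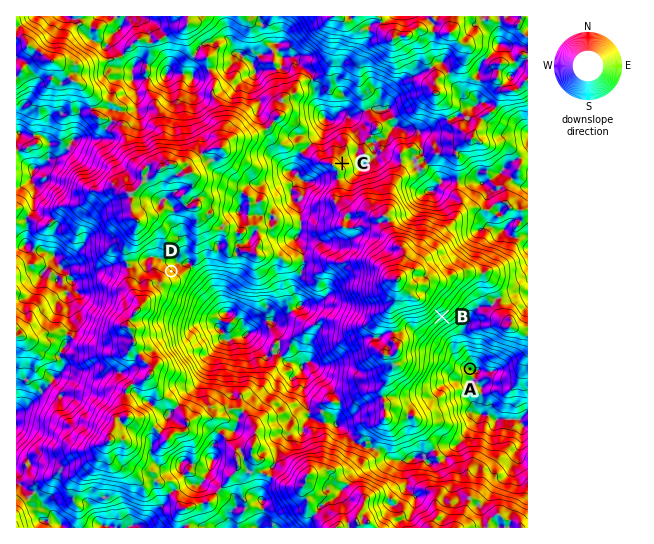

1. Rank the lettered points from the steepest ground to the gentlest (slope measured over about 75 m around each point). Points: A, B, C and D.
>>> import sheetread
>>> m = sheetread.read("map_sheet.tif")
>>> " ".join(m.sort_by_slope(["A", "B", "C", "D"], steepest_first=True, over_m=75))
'B D C A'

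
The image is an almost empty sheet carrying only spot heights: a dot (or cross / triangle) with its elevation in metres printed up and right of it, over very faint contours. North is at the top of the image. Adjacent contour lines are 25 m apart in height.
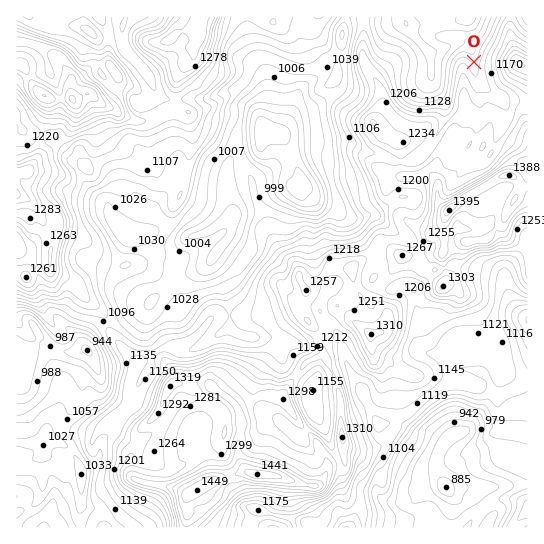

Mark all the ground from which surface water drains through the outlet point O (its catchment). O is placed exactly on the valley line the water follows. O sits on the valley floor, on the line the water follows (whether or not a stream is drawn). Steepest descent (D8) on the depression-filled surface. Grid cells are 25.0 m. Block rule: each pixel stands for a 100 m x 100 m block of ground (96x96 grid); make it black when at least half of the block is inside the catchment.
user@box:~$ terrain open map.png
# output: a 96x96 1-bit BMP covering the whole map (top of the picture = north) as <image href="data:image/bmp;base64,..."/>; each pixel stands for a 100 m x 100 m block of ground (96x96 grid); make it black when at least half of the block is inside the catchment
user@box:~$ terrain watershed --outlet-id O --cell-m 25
<image width="96" height="96" href="data:image/bmp;base64,Qk2+BAAAAAAAAD4AAAAoAAAAYAAAAGAAAAABAAEAAAAAAIAEAAATCwAAEwsAAAIAAAAAAAAA////AAAAAAAAAAAAAAAAAAAAAAAAAAAAAAAAAAAAAAAAAAAAAAAAAAAAAAAAAAAAAAAAAAAAAAAAAAAAAAAAAAAAAAAAAAAAAAAAAAAAAAAAAAAAAAAAAAAAAAAAAAAAAAAAAAAAAAAAAAAAAAAAAAAAAAAAAAAAAAAAAAAAAAAAAAAAAAAAAAAAAAAAAAAAAAAAAAAAAAAAAAAAAAAAAAAAAAAAAAAAAAAAAAAAAAAAAAAAAAAAAAAAAAAAAAAAAAAAAAAAAAAAAAAAAAAAAAAAAAAAAAAAAAAAAAAAAAAAAAAAAAAAAAAAAAAAAAAAAAAAAAAAAAAAAAAAAAAAAAAAAAAAAAAAAAAAAAAAAAAAAAAAAAAAAAAAAAAAAAAAAAAAAAAAAAAAAAAAAAAAAAAAAAAAAAAAAAAAAAAAAAAAAAAAAAAAAAAAAAAAAAAAAAAAAAAAAAAAAAAAAAAAAAAAAAAAAAAAAAAAAAAAAAAAAAAAAAAAAAAAAAAAAAAAAAAAAAAAAAAAAAAAAAAAAAAAAAAAAAAAAAAAAAAAAAAAAAAAAAAAAAAAAAAAAAAAAAAAAAAAAAAAAAAAAAAAAAAAAAAAAAAAAAAAAAAAAAAAAAAAAAAAAAAAAAAAAAAAAAAAAAAAAAAAAAAAAAAAAAAAAAAAAAAAAAAAAAAAAAAAAAAAAAAAAAAAAAAAAAAAAAAAAAAAAAAAAAAAAAAAAAAAAAAAAAAAAAAAAAAAAAAAAAAAAAAAAAAAAAAAAAAAAAAAAAAAAAAAAAAAAAAAAAAAAAAAAAAAAAAAAAAAAAAAAAAAAAAAAAAAAAAAAAAAAAAAAAAAAAAAAAAAAAAAAAAAAAAAAAAAAAAAAAAAAAAAAAAAAAAAAAAAAAAAAAAAAAAAAAAAAAAAAAAAAAAAAAAAAAAAAAAAAAAAAAAAAAAAAAAAAAAAAAAAAAAAAAAAAAAAAAAAAAAAAAAAAAAAAAAAwAAAAAAAAAAAAAAB4AAAAAAAAAAAAAAB+AAAAAAAAAAAAAAB/gAAAAAAAAAAAAAB/4AAAAAAAAAAAAAB/8AAAAAAAAAAAAAD//wAAAAAAAAAAAAB//4AAAAAAAAAAAAA//8AAAAAAAAAAAAAf/8AAAAAAAAAAAAAf/8AAAAAAAAAAAAAP/8AAAAAAAAAAAAAH/8AAAAAAAAAAAAAD/8AAAAAAAAAAAAAD/8AAAAAAAAAAAAAD/8AAAAAAAAAAAAAD/8AAAAAAAAAAAAAD/8AAAAAAAAAAAAAD/8AAAAAAAAAAAAAD/8AAAAAAAAAAAAAD/8AAAAAAAAAAAAAD/8AAAAAAAAAAAAAD/8AAAAAAAAAAAAAD/8AAAAAAAAAAAAAD/8AAAAAAAAAAAAAB/8AAAAAAAAAAAAAA/8AAAAAAAAAAAAAAAAAAAAAAAAAAAAAAAAAAAAAAAAAAAAAAAAAAAAAAAAAAAAAAAAAAAAAAAAAAAAAAAAAAAAAAAAAAAAAAAAAAAAAAAAAAAAAAAAAAAAAAAAAAAAAAAAAAAAAAAAAAAAAAAA="/>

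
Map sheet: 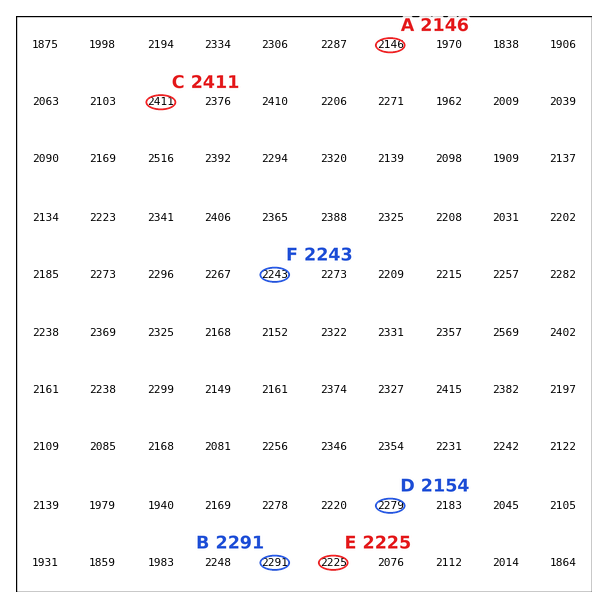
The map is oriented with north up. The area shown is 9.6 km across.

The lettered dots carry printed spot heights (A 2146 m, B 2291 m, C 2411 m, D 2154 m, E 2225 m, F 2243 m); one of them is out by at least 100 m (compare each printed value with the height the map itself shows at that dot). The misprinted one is D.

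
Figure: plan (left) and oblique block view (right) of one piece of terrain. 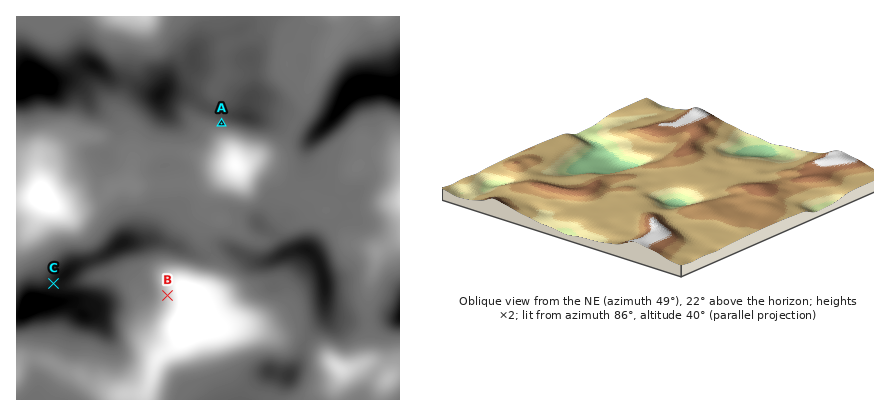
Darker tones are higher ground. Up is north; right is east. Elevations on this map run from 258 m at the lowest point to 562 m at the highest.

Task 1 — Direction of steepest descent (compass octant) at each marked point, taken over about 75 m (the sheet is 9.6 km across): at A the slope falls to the S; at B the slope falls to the E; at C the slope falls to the NW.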